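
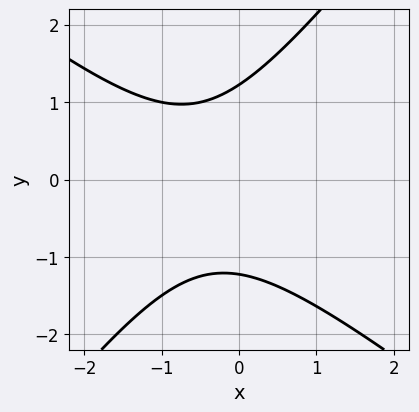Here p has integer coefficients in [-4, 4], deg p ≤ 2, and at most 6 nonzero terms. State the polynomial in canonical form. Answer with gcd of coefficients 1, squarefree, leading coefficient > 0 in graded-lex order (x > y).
2*x^2 + x*y - 2*y^2 + 2*x + 3

The degree is 2 — the shape is more complex than any degree-1 curve.
Reading off the gridlines: it misses every integer gridline on the x-axis.
Together with the visible shape, these determine p as stated.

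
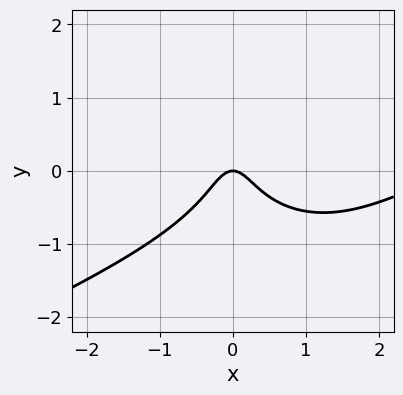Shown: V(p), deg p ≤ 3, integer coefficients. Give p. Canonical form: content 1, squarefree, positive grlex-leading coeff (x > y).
(a) Degree: no degree-2 curve has this shape, so deg p = 3.
(b) Reading off the gridlines: it crosses the y-axis at the gridline y = 0; it crosses the x-axis at the gridline x = 0.
(c) Assembling these constraints gives the stated polynomial.

x^3 - 2*x^2*y - 2*y^3 - 3*x^2 - y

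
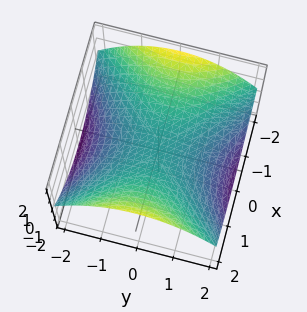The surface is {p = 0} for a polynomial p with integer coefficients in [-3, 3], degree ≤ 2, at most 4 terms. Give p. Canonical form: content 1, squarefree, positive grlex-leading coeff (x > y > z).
(a) The degree is 2 — a hyperbolic paraboloid; a quadric.
(b) Symmetries: it's symmetric under y → −y, forcing even powers of y; mirror symmetry x ↦ −x ⇒ only even powers of x.
(c) From the visible intercepts: it meets the z-axis at z = 0 (among the integer gridlines); it meets the y-axis at y = 0 (among the integer gridlines); it meets the x-axis at x = 0 (among the integer gridlines).
(d) The integer polynomial consistent with all of this is the stated p.

x^2 - y^2 - 3*z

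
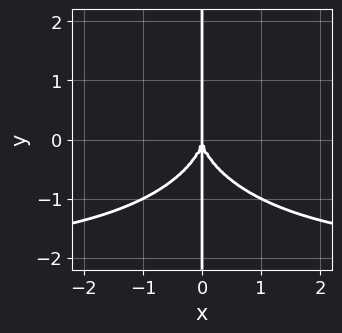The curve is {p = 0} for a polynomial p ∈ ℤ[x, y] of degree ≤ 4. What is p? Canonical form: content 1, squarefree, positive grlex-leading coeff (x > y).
x^3*y + x*y^3 + 2*x^3

1. Degree: the shape is more complex than any degree-3 curve, so deg p = 4.
2. From the axis intercepts and sections: the visible y-axis segment lies entirely on the curve; it meets the x-axis at x = 0 (among the integer gridlines).
3. Matching integer coefficients to the picture gives p.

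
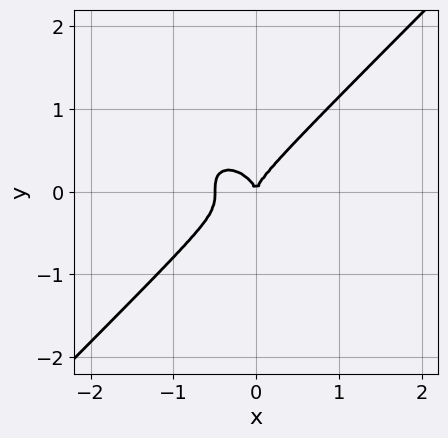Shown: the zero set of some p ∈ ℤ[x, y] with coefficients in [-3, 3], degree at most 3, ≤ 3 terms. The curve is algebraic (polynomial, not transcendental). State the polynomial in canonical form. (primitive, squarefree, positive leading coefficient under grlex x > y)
deg p = 3.
Checking where it meets the axes: it crosses the y-axis at the gridline y = 0; it crosses the x-axis at the gridline x = 0.
The integer polynomial consistent with all of this is the stated p.

2*x^3 - 2*y^3 + x^2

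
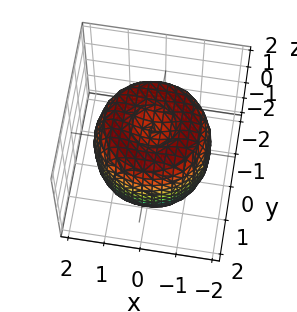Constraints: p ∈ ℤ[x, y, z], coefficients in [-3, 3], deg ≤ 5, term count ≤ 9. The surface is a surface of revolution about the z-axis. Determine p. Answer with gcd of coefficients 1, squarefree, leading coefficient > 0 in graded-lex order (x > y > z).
1. The degree is 4 — the shape is more complex than any degree-3 surface.
2. Symmetry: the z-axis is an axis of rotation, so x and y enter only as x² + y².
3. Observable constraints: a circular section at z = -1 has radius between 1 and 2; among the integer gridlines, it crosses the z-axis at z ∈ {-1, 1}.
4. Matching integer coefficients to the picture gives p.

x^4 + 2*x^2*y^2 + y^4 - 2*x^2 - 2*y^2 + z^2 - 1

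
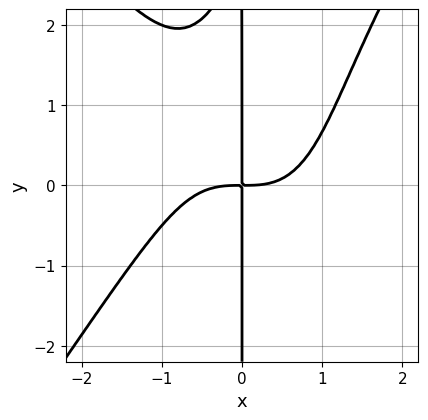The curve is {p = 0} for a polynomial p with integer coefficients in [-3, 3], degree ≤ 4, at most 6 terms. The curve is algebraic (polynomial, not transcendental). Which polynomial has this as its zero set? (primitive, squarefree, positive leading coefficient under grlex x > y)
First, degree: a generic line meets the curve in up to 4 points, so deg p = 4.
Then, from the axis intercepts and sections: every point of the y-axis in the box is on the curve.
Finally, matching integer coefficients to the picture gives p.

2*x^4 - x^2*y^2 + x*y^2 - 3*x*y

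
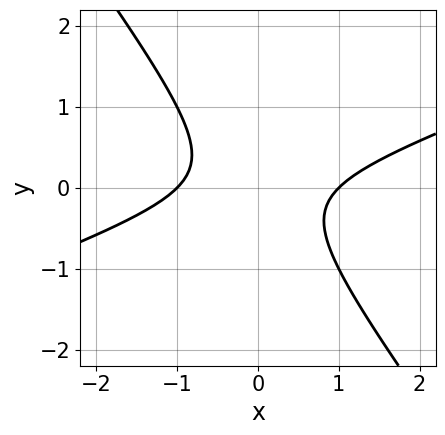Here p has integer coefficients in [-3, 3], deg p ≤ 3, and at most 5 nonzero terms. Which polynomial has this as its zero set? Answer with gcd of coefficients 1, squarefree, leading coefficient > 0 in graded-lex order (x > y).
First, deg p = 2.
Next, against the integer gridlines: the curve avoids every integer y-axis point in the box; among the integer gridlines, it crosses the x-axis at x ∈ {-1, 1}.
Finally, fitting integer coefficients to these (and the overall shape) gives p.

x^2 - 2*x*y - 2*y^2 - 1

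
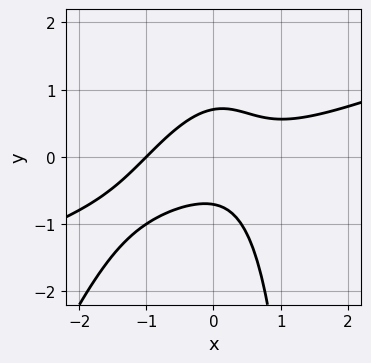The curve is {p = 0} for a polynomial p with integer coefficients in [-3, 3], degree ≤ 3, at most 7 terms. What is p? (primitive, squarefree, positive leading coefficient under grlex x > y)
1. Degree: the shape is more complex than any degree-2 curve, so deg p = 3.
2. Reading off the gridlines: one x-axis crossing is at x = -1.
3. Matching integer coefficients to the picture gives p.

x^3 - 3*x^2*y + x*y^2 - 2*y^2 + 1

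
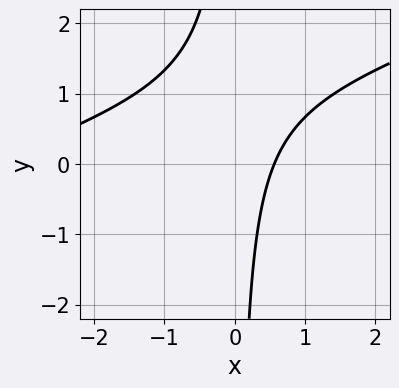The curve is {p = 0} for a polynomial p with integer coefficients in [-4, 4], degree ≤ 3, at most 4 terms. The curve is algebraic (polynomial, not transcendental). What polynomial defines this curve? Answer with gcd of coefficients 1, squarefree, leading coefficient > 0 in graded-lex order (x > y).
(a) deg p = 2. No degree-1 curve has this shape.
(b) From the axis intercepts and sections: the curve avoids every integer y-axis point in the box.
(c) Together with the visible shape, these determine p as stated.

x^2 - 3*x*y + 3*x - 2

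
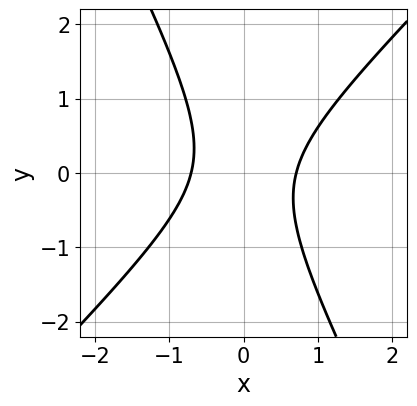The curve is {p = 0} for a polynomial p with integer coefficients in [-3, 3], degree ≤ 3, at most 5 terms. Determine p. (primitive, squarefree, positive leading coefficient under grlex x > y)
2*x^2 - x*y - y^2 - 1

deg p = 2. A generic line meets the curve in up to 2 points.
Against the integer gridlines: no y-intercept at any integer in the box.
Putting this together gives p.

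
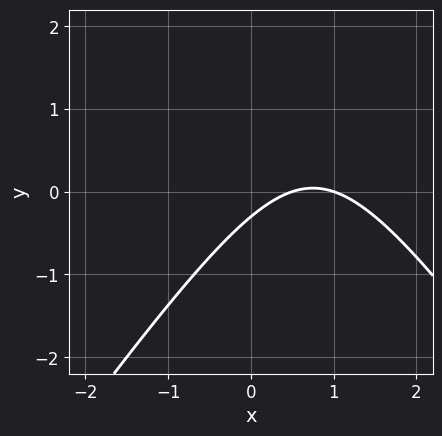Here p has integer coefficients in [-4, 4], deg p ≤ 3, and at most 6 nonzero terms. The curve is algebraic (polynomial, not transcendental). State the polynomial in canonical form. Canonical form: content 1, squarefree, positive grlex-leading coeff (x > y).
2*x^2 - y^2 - 3*x + 3*y + 1

(a) Degree: the shape is more complex than any degree-1 curve, so deg p = 2.
(b) Observable constraints: it meets the x-axis at x = 1 (among the integer gridlines).
(c) These observations pin down the coefficients.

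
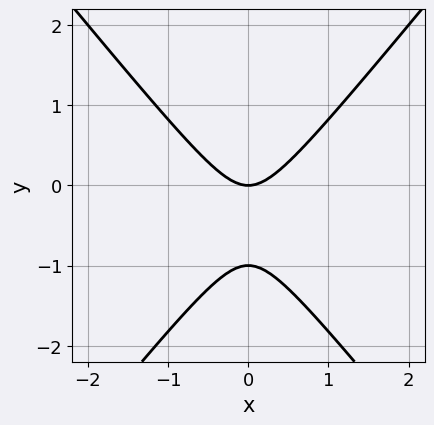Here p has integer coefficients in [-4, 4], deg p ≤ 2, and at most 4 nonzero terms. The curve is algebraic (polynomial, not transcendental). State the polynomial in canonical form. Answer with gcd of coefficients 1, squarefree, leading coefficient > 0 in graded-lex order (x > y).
3*x^2 - 2*y^2 - 2*y

1. Degree: no degree-1 curve has this shape, so deg p = 2.
2. Symmetries: the x ↦ −x reflection is a symmetry, so x appears only in even powers.
3. From the visible intercepts: the y-axis gridline crossings are at y ∈ {-1, 0}; it crosses the x-axis at the gridline x = 0.
4. Putting this together gives p.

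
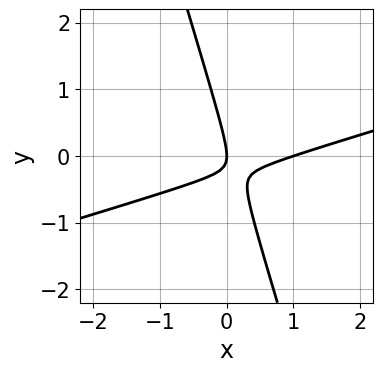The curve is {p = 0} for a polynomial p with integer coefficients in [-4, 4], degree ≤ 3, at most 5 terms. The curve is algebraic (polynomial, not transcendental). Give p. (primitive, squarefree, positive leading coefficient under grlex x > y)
(a) deg p = 2. A generic line meets the curve in up to 2 points.
(b) From the axis intercepts and sections: among the integer gridlines, it crosses the x-axis at x ∈ {0, 1}; it crosses the y-axis at the gridline y = 0.
(c) Together with the visible shape, these determine p as stated.

x^2 - 3*x*y - y^2 - x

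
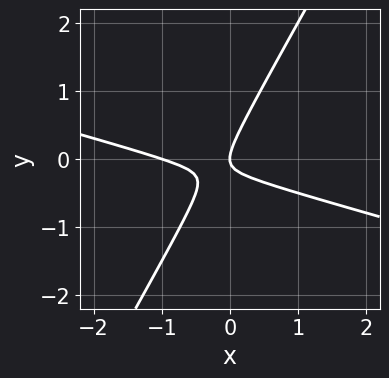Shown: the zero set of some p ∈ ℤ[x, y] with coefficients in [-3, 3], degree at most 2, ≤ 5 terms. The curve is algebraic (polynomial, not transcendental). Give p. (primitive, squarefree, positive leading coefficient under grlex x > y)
deg p = 2. A generic line meets the curve in up to 2 points.
Observable constraints: among the integer gridlines, it crosses the x-axis at x ∈ {-1, 0}; one y-axis crossing is at y = 0.
Putting this together gives p.

x^2 + 3*x*y - 2*y^2 + x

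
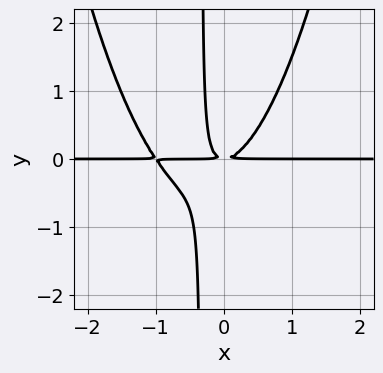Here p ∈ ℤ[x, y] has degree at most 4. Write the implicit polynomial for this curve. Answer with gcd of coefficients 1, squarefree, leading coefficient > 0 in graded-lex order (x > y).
3*x^3*y + 3*x^2*y - 3*x*y^2 - y^2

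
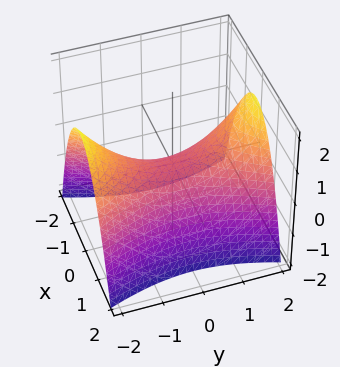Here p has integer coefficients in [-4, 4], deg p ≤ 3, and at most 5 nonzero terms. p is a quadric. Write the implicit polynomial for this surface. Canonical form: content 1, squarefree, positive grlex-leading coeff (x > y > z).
3*x^2 - y^2 + 3*z

First, the degree is 2 — a hyperbolic paraboloid; a quadric.
Next, symmetries: it's symmetric under y → −y, forcing even powers of y; the x ↦ −x reflection is a symmetry, so x appears only in even powers.
Then, checking where it meets the axes: it meets the x-axis at x = 0 (among the integer gridlines); it meets the z-axis at z = 0 (among the integer gridlines); it meets the y-axis at y = 0 (among the integer gridlines).
Finally, the integer polynomial consistent with all of this is the stated p.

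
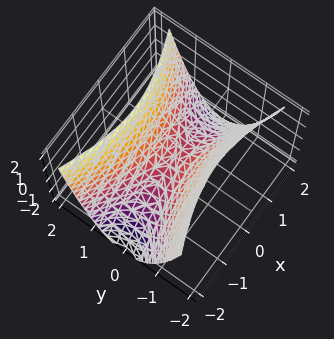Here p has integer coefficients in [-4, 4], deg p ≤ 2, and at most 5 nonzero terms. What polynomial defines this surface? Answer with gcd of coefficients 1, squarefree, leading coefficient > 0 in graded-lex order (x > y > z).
x^2 - 3*y^2 + 2*z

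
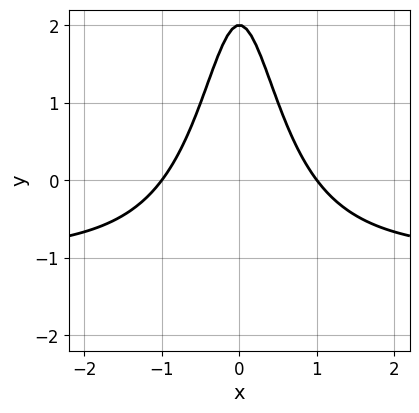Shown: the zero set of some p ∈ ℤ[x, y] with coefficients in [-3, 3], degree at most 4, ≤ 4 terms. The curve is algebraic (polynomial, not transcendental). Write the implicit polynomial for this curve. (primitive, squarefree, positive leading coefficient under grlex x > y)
2*x^2*y + 2*x^2 + y - 2

(a) Degree: the shape is more complex than any degree-2 curve, so deg p = 3.
(b) Symmetries: it's symmetric under x → −x, forcing even powers of x.
(c) From the visible intercepts: it crosses the y-axis at the gridline y = 2; among the integer gridlines, it crosses the x-axis at x ∈ {-1, 1}.
(d) The integer polynomial consistent with all of this is the stated p.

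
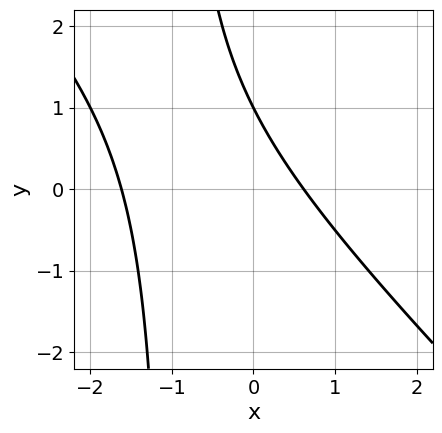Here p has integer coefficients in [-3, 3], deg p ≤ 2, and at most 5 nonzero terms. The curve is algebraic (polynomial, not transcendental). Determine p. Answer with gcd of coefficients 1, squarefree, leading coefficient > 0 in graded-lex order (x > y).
(a) deg p = 2. The shape is more complex than any degree-1 curve.
(b) From the visible intercepts: it crosses the y-axis at the gridline y = 1.
(c) The integer polynomial consistent with all of this is the stated p.

x^2 + x*y + x + y - 1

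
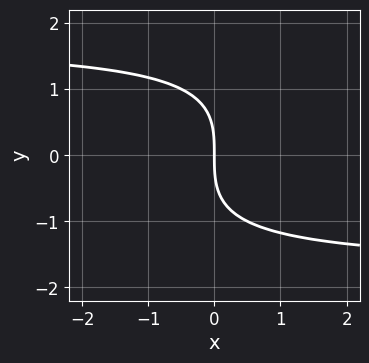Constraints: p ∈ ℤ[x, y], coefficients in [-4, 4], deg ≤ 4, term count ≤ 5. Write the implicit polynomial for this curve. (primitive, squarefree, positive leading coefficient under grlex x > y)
x*y^2 - y^3 - 3*x

1. Degree: the shape is more complex than any degree-2 curve, so deg p = 3.
2. Observable constraints: one x-axis crossing is at x = 0; it meets the y-axis at y = 0 (among the integer gridlines).
3. Matching integer coefficients to the picture gives p.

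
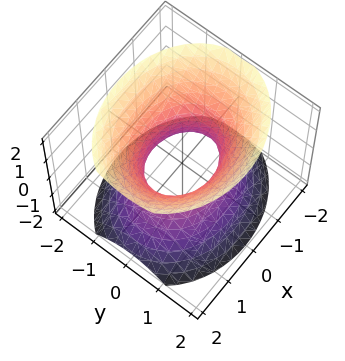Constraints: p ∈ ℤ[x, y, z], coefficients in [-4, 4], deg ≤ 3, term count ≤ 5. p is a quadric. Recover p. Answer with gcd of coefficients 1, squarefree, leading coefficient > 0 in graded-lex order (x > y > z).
2*x^2 + 3*y^2 - 2*z^2 - 2

1. The degree is 2 — one connected sheet with a waist; a quadric.
2. Symmetries: it's symmetric under x → −x, forcing even powers of x; mirror symmetry y ↦ −y ⇒ only even powers of y; the z ↦ −z reflection is a symmetry, so z appears only in even powers.
3. From the axis intercepts and sections: the x-axis gridline crossings are at x ∈ {-1, 1}; the surface avoids every integer z-axis point in the box.
4. These observations pin down the coefficients.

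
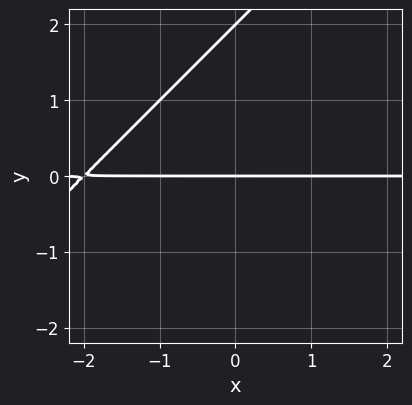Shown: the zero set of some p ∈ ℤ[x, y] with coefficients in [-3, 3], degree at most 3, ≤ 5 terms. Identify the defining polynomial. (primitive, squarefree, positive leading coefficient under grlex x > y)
The degree is 2 — a generic line meets the curve in up to 2 points.
Reading off the gridlines: every point of the x-axis in the box is on the curve; among the integer gridlines, it crosses the y-axis at y ∈ {0, 2}.
Fitting integer coefficients to these (and the overall shape) gives p.

x*y - y^2 + 2*y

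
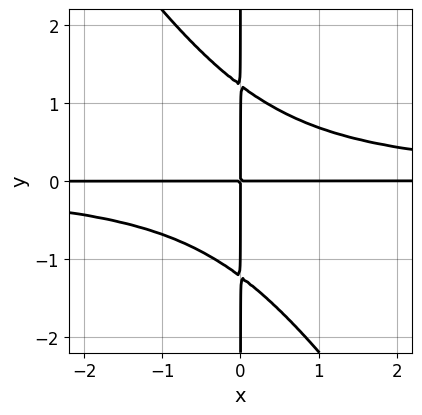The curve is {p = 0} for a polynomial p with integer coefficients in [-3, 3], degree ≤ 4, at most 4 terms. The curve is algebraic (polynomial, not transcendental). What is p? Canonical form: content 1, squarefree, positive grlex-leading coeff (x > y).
3*x^2*y^2 + 2*x*y^3 - 3*x*y

1. Degree: no degree-3 curve has this shape, so deg p = 4.
2. Reading off the gridlines: the visible x-axis segment lies entirely on the curve; the visible y-axis segment lies entirely on the curve.
3. Putting this together gives p.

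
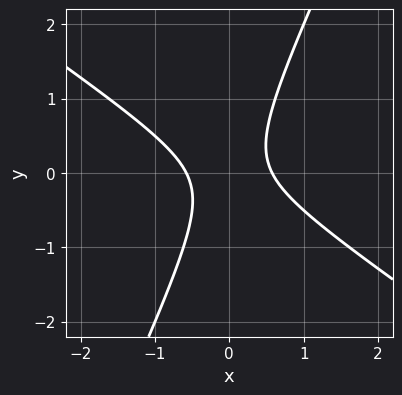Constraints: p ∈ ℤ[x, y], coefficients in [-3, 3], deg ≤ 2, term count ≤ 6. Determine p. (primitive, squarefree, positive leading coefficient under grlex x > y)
Degree: no degree-1 curve has this shape, so deg p = 2.
Checking where it meets the axes: the curve avoids every integer y-axis point in the box.
Putting this together gives p.

3*x^2 + 3*x*y - 2*y^2 - 1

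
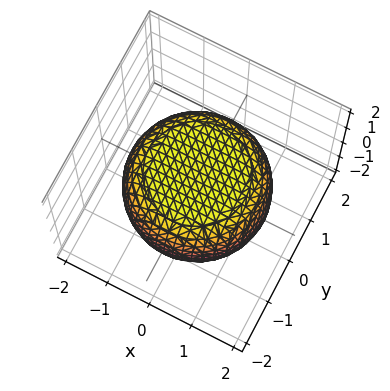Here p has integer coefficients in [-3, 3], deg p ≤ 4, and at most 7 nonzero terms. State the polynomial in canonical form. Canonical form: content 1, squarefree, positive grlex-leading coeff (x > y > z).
deg p = 4. No degree-3 surface has this shape.
Symmetries: rotational symmetry about the z-axis ⇒ p depends on x, y only through x² + y².
Observable constraints: a circular section at z = -1 has radius exactly 1; the z-axis gridline crossings are at z ∈ {-1, 1}.
Fitting integer coefficients to these (and the overall shape) gives p.

x^4 + 2*x^2*y^2 + y^4 - x^2 - y^2 + 3*z^2 - 3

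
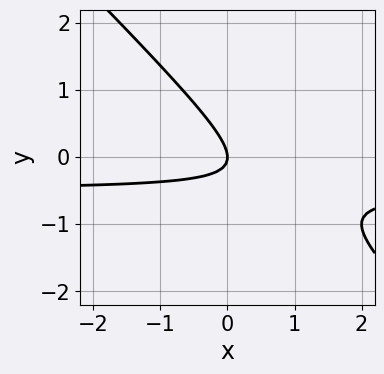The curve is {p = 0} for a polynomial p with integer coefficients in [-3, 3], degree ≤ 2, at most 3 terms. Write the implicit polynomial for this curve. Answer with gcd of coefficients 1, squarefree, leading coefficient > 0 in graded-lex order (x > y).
2*x*y + 2*y^2 + x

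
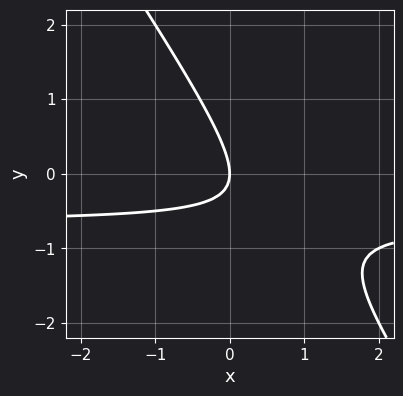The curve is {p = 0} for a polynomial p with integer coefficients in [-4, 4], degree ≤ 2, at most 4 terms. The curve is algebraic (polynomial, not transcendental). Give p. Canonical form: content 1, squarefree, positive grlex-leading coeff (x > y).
3*x*y + 2*y^2 + 2*x

1. Degree: the shape is more complex than any degree-1 curve, so deg p = 2.
2. Checking where it meets the axes: one y-axis crossing is at y = 0; one x-axis crossing is at x = 0.
3. Together with the visible shape, these determine p as stated.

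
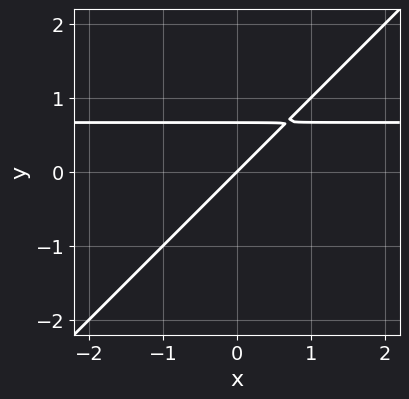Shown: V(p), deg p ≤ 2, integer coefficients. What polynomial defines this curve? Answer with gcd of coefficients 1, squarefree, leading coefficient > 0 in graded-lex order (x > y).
3*x*y - 3*y^2 - 2*x + 2*y

First, deg p = 2. No degree-1 curve has this shape.
Next, checking where it meets the axes: it meets the x-axis at x = 0 (among the integer gridlines); it meets the y-axis at y = 0 (among the integer gridlines).
Finally, putting this together gives p.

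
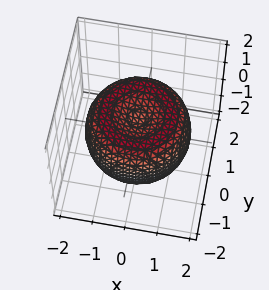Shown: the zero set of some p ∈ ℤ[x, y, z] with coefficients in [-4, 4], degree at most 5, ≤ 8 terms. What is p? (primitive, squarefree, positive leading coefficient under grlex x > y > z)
1. deg p = 4. The shape is more complex than any degree-3 surface.
2. By symmetry, the z-axis is an axis of rotation, so x and y enter only as x² + y².
3. From the axis intercepts and sections: a circular section at z = 1 has radius exactly 1.
4. Together with the visible shape, these determine p as stated.

x^4 + 2*x^2*y^2 + y^4 - 2*x^2 - 2*y^2 + 2*z^2 - 1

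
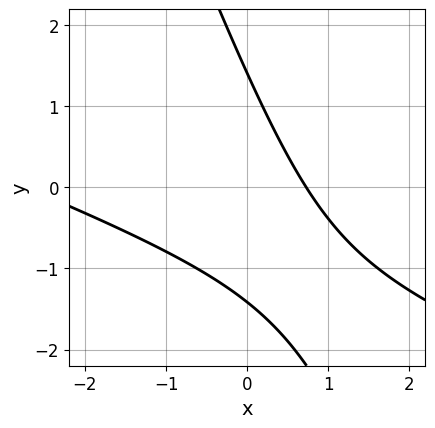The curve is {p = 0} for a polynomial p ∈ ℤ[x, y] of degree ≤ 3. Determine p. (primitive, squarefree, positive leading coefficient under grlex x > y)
(a) The degree is 2 — no degree-1 curve has this shape.
(b) Matching integer coefficients to the picture gives p.

x^2 + 3*x*y + y^2 + 2*x - 2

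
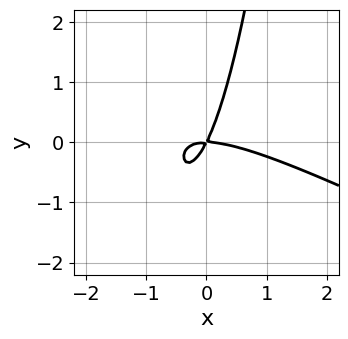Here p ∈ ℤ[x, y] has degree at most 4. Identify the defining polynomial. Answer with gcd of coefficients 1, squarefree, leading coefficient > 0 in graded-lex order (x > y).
x^3 + 2*x^2*y + 2*x*y - y^2

First, the degree is 3 — a generic line meets the curve in up to 3 points.
Then, against the integer gridlines: it meets the x-axis at x = 0 (among the integer gridlines); it crosses the y-axis at the gridline y = 0.
Finally, these observations pin down the coefficients.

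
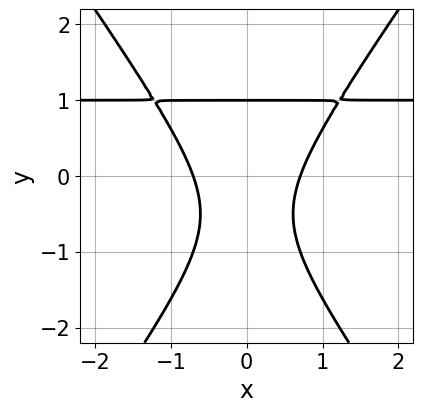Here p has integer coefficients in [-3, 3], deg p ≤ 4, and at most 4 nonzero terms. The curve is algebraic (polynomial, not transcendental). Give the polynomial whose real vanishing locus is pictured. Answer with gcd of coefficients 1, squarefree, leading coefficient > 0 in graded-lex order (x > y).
2*x^2*y - y^3 - 2*x^2 + 1

Degree: a generic line meets the curve in up to 3 points, so deg p = 3.
Symmetries: it's symmetric under x → −x, forcing even powers of x.
Reading off the gridlines: it crosses the y-axis at the gridline y = 1.
Matching integer coefficients to the picture gives p.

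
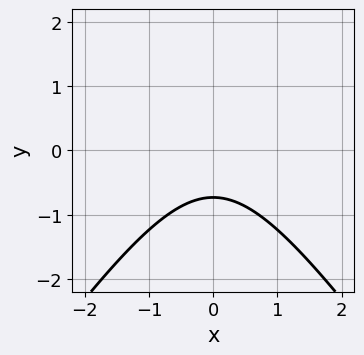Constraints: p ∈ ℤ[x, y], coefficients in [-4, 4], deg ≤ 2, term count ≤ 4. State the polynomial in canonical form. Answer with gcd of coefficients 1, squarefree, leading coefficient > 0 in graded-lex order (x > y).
2*x^2 - y^2 + 2*y + 2

deg p = 2.
Symmetries: mirror symmetry x ↦ −x ⇒ only even powers of x.
Against the integer gridlines: no x-intercept at any integer in the box.
These observations pin down the coefficients.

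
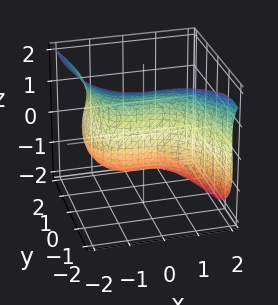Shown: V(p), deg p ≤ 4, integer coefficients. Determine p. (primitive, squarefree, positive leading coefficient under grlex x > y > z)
1. Degree: no degree-2 surface has this shape, so deg p = 3.
2. Checking where it meets the axes: it meets the x-axis at x = 0 (among the integer gridlines); among the integer gridlines, it crosses the z-axis at z ∈ {-1, 0, 1}.
3. Together with the visible shape, these determine p as stated.

x^3 + z^3 - y^2 + 3*y - z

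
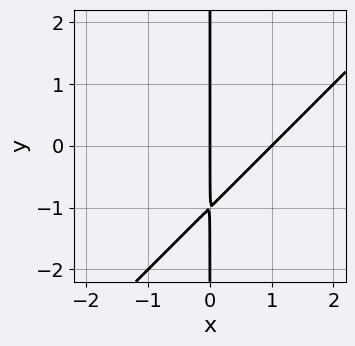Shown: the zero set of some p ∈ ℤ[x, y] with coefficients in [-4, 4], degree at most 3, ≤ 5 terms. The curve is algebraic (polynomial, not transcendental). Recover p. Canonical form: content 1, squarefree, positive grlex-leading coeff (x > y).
1. deg p = 2. A generic line meets the curve in up to 2 points.
2. Observable constraints: every point of the y-axis in the box is on the curve; among the integer gridlines, it crosses the x-axis at x ∈ {0, 1}.
3. Putting this together gives p.

x^2 - x*y - x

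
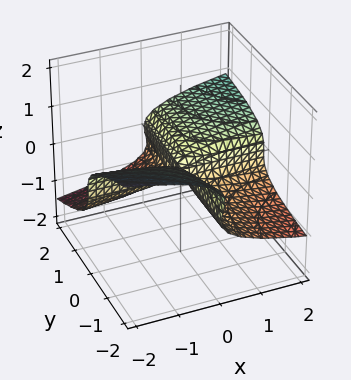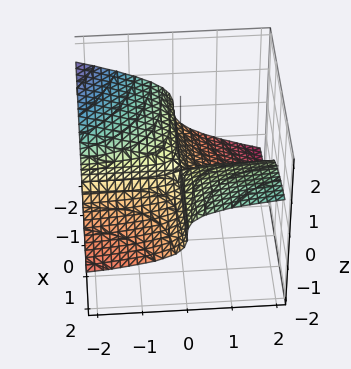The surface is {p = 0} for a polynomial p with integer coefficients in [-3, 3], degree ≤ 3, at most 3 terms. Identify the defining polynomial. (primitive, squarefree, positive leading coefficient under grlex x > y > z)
First, deg p = 3.
Then, from the visible intercepts: the visible y-axis segment lies entirely on the surface; every point of the x-axis in the box is on the surface; one z-axis crossing is at z = 0.
Finally, these observations pin down the coefficients.

y*z^2 + 3*z^3 - x*y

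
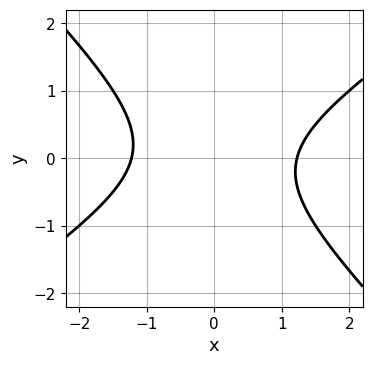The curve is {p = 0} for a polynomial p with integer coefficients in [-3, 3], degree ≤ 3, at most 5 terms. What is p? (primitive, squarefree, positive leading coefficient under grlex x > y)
(a) The degree is 2 — no degree-1 curve has this shape.
(b) Against the integer gridlines: it misses every integer gridline on the y-axis.
(c) Fitting integer coefficients to these (and the overall shape) gives p.

2*x^2 - x*y - 3*y^2 - 3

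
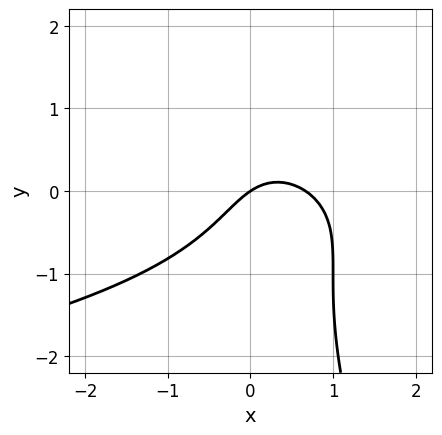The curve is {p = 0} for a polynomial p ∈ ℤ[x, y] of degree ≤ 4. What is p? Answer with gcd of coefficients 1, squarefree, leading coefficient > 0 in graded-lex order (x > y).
3*x*y^2 + y^3 + 3*x^2 - 2*x + 3*y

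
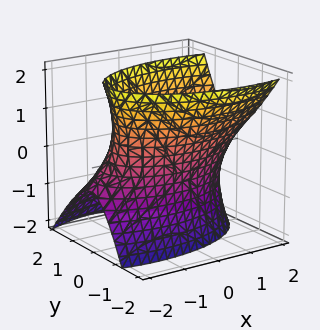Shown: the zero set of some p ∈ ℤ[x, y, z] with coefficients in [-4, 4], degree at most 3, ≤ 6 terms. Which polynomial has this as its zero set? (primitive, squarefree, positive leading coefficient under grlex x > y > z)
x^2 - x*z + 3*y^2 + y*z - z^2 - 3

(a) Degree: a generic line meets the surface in up to 2 points, so deg p = 2.
(b) From the axis intercepts and sections: it misses every integer gridline on the z-axis; among the integer gridlines, it crosses the y-axis at y ∈ {-1, 1}.
(c) Assembling these constraints gives the stated polynomial.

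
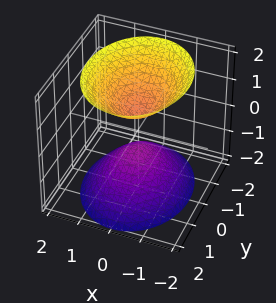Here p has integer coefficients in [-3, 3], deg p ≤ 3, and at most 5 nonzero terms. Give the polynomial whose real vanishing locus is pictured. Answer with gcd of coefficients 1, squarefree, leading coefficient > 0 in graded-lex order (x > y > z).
1. The picture has 2 separate pieces. They look like related sheets of one shape, so recover p as a whole.
2. deg p = 2. Two sheets facing apart; a quadric.
3. Symmetries: it's symmetric under z → −z, forcing even powers of z; it's symmetric under y → −y, forcing even powers of y; the x ↦ −x reflection is a symmetry, so x appears only in even powers.
4. Checking where it meets the axes: it misses every integer gridline on the y-axis; it misses every integer gridline on the x-axis.
5. Together with the visible shape, these determine p as stated.

3*x^2 + 2*y^2 - 2*z^2 + 1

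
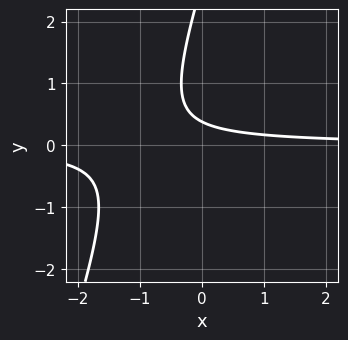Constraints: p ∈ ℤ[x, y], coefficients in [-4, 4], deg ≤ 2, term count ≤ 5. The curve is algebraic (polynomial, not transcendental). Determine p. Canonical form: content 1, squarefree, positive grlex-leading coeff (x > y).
1. The degree is 2 — no degree-1 curve has this shape.
2. Checking where it meets the axes: the curve avoids every integer x-axis point in the box.
3. Assembling these constraints gives the stated polynomial.

3*x*y - y^2 + 3*y - 1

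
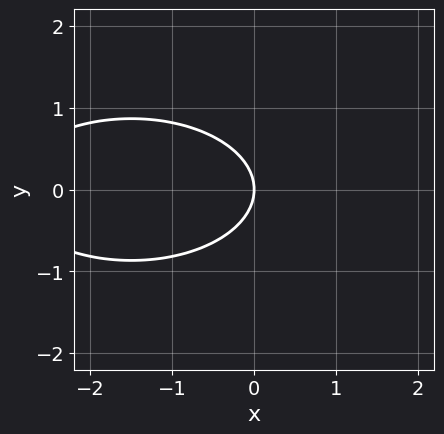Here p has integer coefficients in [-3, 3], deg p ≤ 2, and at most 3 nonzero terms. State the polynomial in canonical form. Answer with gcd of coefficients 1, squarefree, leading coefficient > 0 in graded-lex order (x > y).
x^2 + 3*y^2 + 3*x

(a) deg p = 2.
(b) Symmetries: the y ↦ −y reflection is a symmetry, so y appears only in even powers.
(c) Reading off the gridlines: one y-axis crossing is at y = 0; it crosses the x-axis at the gridline x = 0.
(d) Solving for integer coefficients yields p as stated.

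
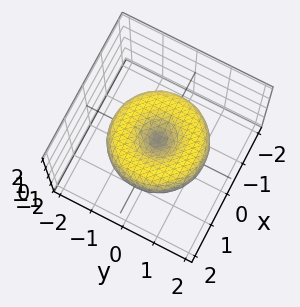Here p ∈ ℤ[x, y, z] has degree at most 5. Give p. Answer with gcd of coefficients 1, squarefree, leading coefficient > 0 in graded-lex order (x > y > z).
x^4 + 2*x^2*y^2 + y^4 - 2*x^2 - 2*y^2 + 3*z^2

(a) Degree: the shape is more complex than any degree-3 surface, so deg p = 4.
(b) By symmetry, the surface is invariant under rotation about z: p = q(x² + y², z).
(c) From the visible intercepts: it crosses the y-axis at the gridline y = 0; it crosses the x-axis at the gridline x = 0; a circular section at z = 0 has radius between 1 and 2.
(d) Solving for integer coefficients yields p as stated.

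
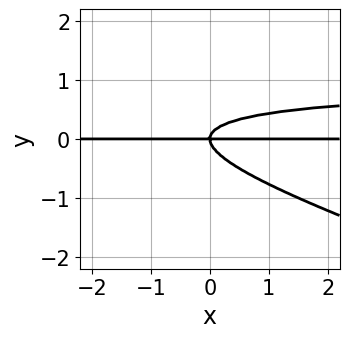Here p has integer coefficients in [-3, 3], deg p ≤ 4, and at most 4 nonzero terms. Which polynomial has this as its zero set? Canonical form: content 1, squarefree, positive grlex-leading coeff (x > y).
First, degree: a generic line meets the curve in up to 3 points, so deg p = 3.
Next, checking where it meets the axes: the visible x-axis segment lies entirely on the curve; one y-axis crossing is at y = 0.
Finally, solving for integer coefficients yields p as stated.

x*y^2 + 3*y^3 - x*y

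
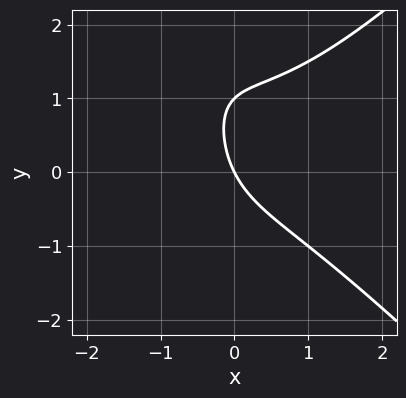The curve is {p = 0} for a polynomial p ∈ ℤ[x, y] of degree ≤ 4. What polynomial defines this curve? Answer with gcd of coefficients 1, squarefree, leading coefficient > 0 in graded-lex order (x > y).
Degree: a generic line meets the curve in up to 3 points, so deg p = 3.
Reading off the gridlines: among the integer gridlines, it crosses the y-axis at y ∈ {0, 1}; it meets the x-axis at x = 0 (among the integer gridlines).
The integer polynomial consistent with all of this is the stated p.

x^3 - x*y^2 - y^2 + 2*x + y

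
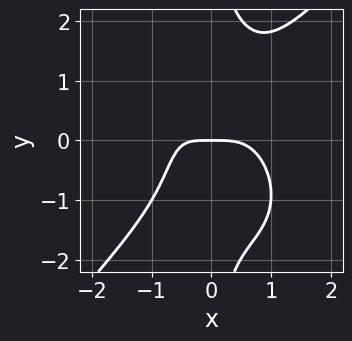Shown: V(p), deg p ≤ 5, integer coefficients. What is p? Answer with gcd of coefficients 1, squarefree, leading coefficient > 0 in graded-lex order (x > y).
1. Degree: a generic line meets the curve in up to 4 points, so deg p = 4.
2. Observable constraints: it crosses the x-axis at the gridline x = 0; it meets the y-axis at y = 0 (among the integer gridlines).
3. Fitting integer coefficients to these (and the overall shape) gives p.

3*x^4 - 2*x*y^3 + 2*x*y + 3*y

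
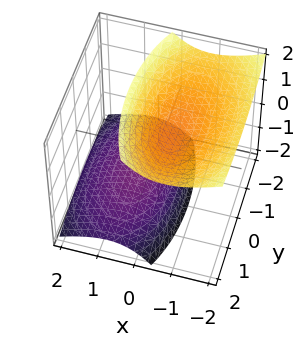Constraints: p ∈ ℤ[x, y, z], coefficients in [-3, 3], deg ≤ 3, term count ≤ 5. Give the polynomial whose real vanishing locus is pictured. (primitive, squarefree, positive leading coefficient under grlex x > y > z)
The picture has 2 separate pieces. Treating them together as one polynomial.
The degree is 2 — a generic line meets the surface in up to 2 points.
From the visible intercepts: the z-axis gridline crossings are at z ∈ {-1, 1}; the surface avoids every integer x-axis point in the box; no y-intercept at any integer in the box.
Together with the visible shape, these determine p as stated.

3*x^2 + 3*x*z + y^2 - 2*z^2 + 2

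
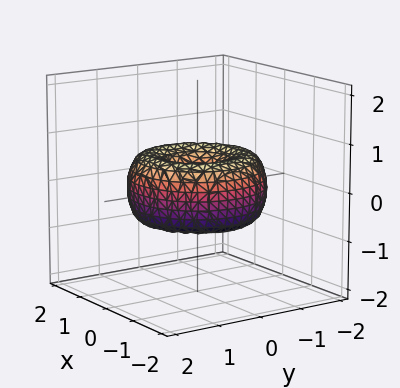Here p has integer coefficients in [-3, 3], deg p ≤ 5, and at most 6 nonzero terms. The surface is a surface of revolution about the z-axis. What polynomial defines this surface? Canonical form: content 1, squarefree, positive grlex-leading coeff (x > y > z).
x^4 + 2*x^2*y^2 + y^4 - 2*x^2 - 2*y^2 + 2*z^2

1. Degree: the shape is more complex than any degree-3 surface, so deg p = 4.
2. Symmetry: every cross-section ⟂ z is a circle, so x, y appear only via x² + y².
3. Reading off the gridlines: it meets the y-axis at y = 0 (among the integer gridlines); it crosses the z-axis at the gridline z = 0; a circular section at z = 0 has radius between 1 and 2.
4. Putting this together gives p.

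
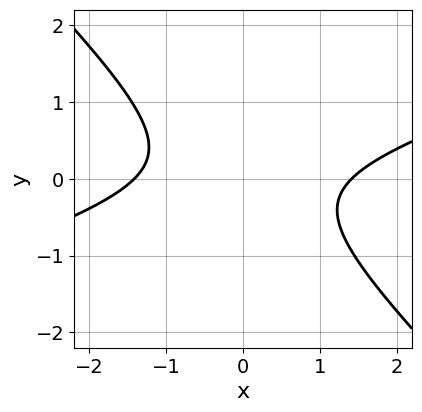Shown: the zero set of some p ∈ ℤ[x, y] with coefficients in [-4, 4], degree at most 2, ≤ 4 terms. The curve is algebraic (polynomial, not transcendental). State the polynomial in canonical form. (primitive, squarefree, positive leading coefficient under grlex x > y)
(a) Degree: no degree-1 curve has this shape, so deg p = 2.
(b) Checking where it meets the axes: no y-intercept at any integer in the box.
(c) Together with the visible shape, these determine p as stated.

x^2 - 2*x*y - 3*y^2 - 2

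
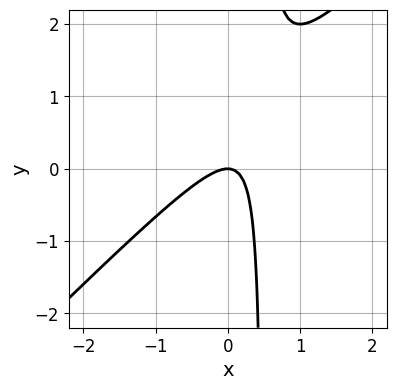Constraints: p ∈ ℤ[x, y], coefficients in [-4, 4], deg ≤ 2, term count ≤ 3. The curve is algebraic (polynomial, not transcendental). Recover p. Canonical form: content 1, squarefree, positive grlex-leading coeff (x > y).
2*x^2 - 2*x*y + y

Degree: no degree-1 curve has this shape, so deg p = 2.
From the axis intercepts and sections: it crosses the y-axis at the gridline y = 0; it crosses the x-axis at the gridline x = 0.
Putting this together gives p.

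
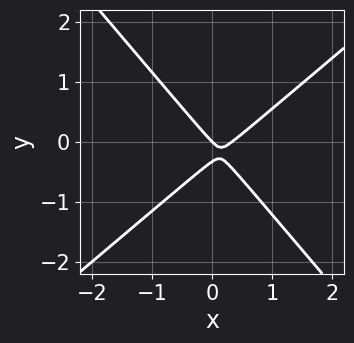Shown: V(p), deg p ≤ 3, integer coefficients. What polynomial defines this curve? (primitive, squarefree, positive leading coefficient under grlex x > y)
First, the degree is 2 — the shape is more complex than any degree-1 curve.
Next, reading off the gridlines: it crosses the y-axis at the gridline y = 0; it crosses the x-axis at the gridline x = 0.
Finally, assembling these constraints gives the stated polynomial.

3*x^2 - x*y - 3*y^2 - x - y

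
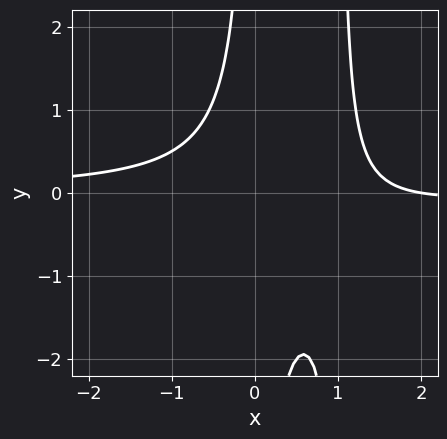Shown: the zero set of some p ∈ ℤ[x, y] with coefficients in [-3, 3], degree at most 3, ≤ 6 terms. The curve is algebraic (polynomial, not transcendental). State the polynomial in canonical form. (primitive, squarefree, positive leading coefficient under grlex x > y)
(a) deg p = 3. The shape is more complex than any degree-2 curve.
(b) From the axis intercepts and sections: the curve avoids every integer y-axis point in the box; it crosses the x-axis at the gridline x = 2.
(c) Solving for integer coefficients yields p as stated.

3*x^2*y - 3*x*y + x - 2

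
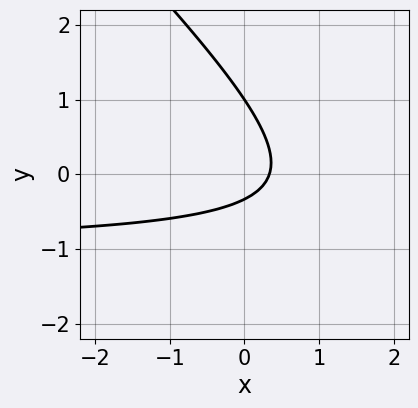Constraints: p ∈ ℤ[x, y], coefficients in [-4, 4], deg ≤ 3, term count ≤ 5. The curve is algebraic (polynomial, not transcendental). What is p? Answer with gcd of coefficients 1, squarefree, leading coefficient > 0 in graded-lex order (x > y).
3*x*y + 3*y^2 + 3*x - 2*y - 1

(a) Degree: no degree-1 curve has this shape, so deg p = 2.
(b) Checking where it meets the axes: it meets the y-axis at y = 1 (among the integer gridlines).
(c) Solving for integer coefficients yields p as stated.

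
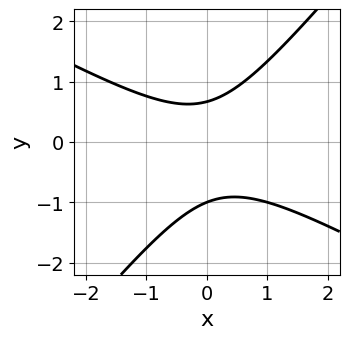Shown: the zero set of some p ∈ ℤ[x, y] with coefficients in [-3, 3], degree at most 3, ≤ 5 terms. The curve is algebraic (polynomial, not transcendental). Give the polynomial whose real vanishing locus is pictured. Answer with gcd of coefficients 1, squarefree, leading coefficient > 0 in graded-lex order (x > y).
The degree is 2 — the shape is more complex than any degree-1 curve.
From the axis intercepts and sections: it meets the y-axis at y = -1 (among the integer gridlines); it misses every integer gridline on the x-axis.
Solving for integer coefficients yields p as stated.

2*x^2 + 2*x*y - 3*y^2 - y + 2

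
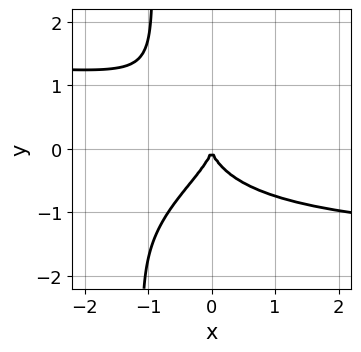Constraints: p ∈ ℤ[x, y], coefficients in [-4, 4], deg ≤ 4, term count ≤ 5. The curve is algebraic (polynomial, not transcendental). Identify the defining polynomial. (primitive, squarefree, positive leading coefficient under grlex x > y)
x^2*y^2 - 3*x*y^3 - 3*y^3 - 3*x^2

First, the degree is 4 — a generic line meets the curve in up to 4 points.
Next, reading off the gridlines: one x-axis crossing is at x = 0; it meets the y-axis at y = 0 (among the integer gridlines).
Finally, fitting integer coefficients to these (and the overall shape) gives p.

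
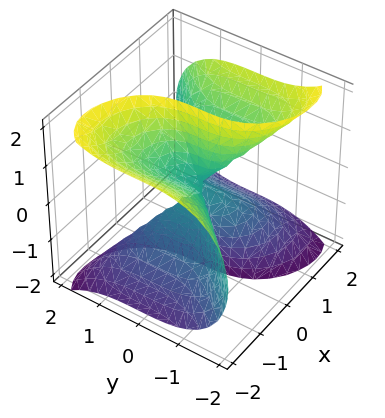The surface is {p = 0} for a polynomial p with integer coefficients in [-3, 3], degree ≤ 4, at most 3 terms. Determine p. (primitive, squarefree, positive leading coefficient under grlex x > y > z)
2*x^3 - 3*x*z^2 - 2*y^3

First, degree: the shape is more complex than any degree-2 surface, so deg p = 3.
Then, from the axis intercepts and sections: one x-axis crossing is at x = 0; one y-axis crossing is at y = 0; every point of the z-axis in the box is on the surface.
Finally, these observations pin down the coefficients.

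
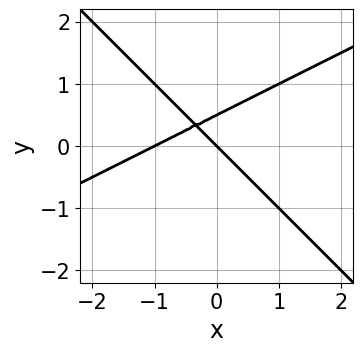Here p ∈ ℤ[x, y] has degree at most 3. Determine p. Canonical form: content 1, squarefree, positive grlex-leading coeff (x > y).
x^2 - x*y - 2*y^2 + x + y

(a) The degree is 2 — the shape is more complex than any degree-1 curve.
(b) Against the integer gridlines: it meets the y-axis at y = 0 (among the integer gridlines); the x-axis gridline crossings are at x ∈ {-1, 0}.
(c) The integer polynomial consistent with all of this is the stated p.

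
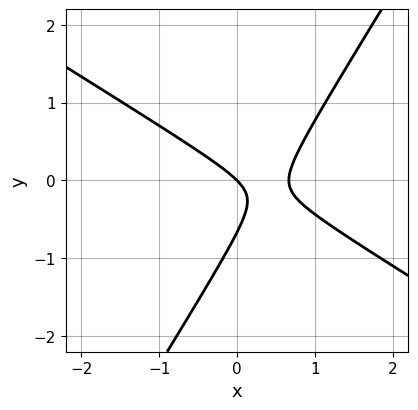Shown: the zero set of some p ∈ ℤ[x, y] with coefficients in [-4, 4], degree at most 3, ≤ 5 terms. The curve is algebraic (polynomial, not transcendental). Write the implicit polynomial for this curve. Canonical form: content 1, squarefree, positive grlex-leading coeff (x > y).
3*x^2 + 3*x*y - 3*y^2 - 2*x - 2*y

deg p = 2.
Against the integer gridlines: it meets the x-axis at x = 0 (among the integer gridlines); it crosses the y-axis at the gridline y = 0.
Fitting integer coefficients to these (and the overall shape) gives p.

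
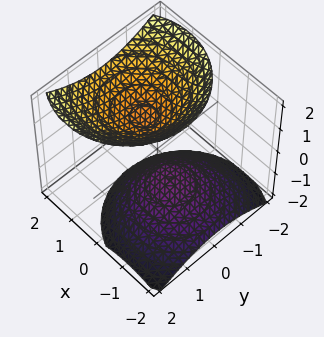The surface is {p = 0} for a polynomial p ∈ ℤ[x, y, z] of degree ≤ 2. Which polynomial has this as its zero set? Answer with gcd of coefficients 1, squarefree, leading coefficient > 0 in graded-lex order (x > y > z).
x^2 - x*z + y^2 - z^2 + 1

First, there are 2 components. Treating them together as one polynomial.
Then, the degree is 2 — a generic line meets the surface in up to 2 points.
Next, from the axis intercepts and sections: it misses every integer gridline on the x-axis; the surface avoids every integer y-axis point in the box.
Finally, these observations pin down the coefficients. Check: (0, 0, -1) on the z-axis lies on the surface, and p(0, 0, -1) = 0. ✓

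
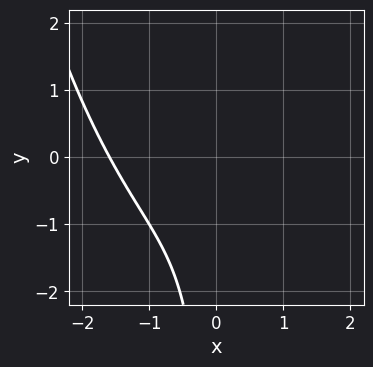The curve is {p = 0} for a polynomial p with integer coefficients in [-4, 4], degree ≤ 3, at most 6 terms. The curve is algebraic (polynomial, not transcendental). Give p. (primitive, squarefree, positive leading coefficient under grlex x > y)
First, degree: the shape is more complex than any degree-2 curve, so deg p = 3.
Then, reading off the gridlines: no y-intercept at any integer in the box.
Finally, the integer polynomial consistent with all of this is the stated p.

2*x^3 + 2*x^2 - 3*x*y + 3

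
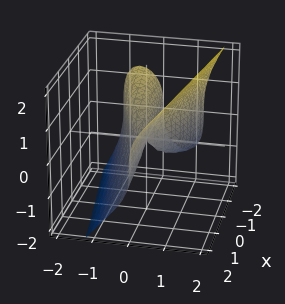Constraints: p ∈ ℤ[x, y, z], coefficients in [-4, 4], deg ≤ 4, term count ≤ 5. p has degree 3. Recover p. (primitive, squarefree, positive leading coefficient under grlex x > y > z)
deg p = 3. No degree-2 surface has this shape.
Reading off the gridlines: the visible x-axis segment lies entirely on the surface; it crosses the y-axis at the gridline y = 0.
Assembling these constraints gives the stated polynomial.

3*y^3 - z^3 + 2*x*y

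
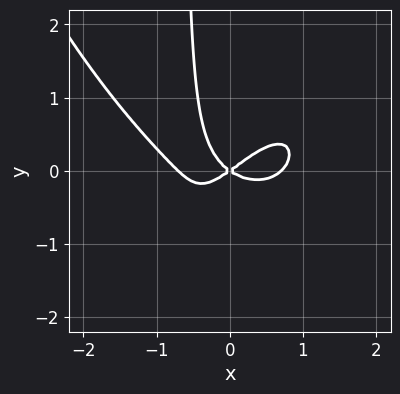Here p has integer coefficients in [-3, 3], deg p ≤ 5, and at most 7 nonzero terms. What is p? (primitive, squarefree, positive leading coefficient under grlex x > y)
(a) The degree is 4 — the shape is more complex than any degree-3 curve.
(b) Against the integer gridlines: it meets the y-axis at y = 0 (among the integer gridlines); one x-axis crossing is at x = 0.
(c) Solving for integer coefficients yields p as stated.

2*x^4 - 3*x^2*y + 3*x*y^2 - x^2 + 2*y^2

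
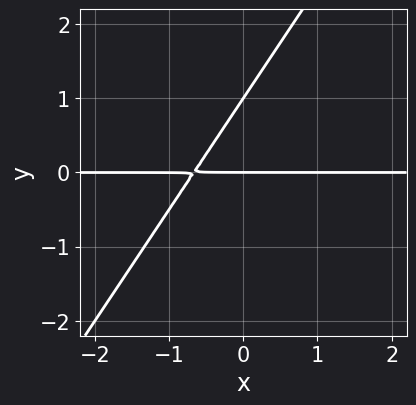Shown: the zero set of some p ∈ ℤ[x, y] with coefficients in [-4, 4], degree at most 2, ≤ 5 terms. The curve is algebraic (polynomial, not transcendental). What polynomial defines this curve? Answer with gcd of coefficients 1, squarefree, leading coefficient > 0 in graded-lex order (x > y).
The degree is 2 — no degree-1 curve has this shape.
Reading off the gridlines: the y-axis gridline crossings are at y ∈ {0, 1}; the visible x-axis segment lies entirely on the curve.
Together with the visible shape, these determine p as stated.

3*x*y - 2*y^2 + 2*y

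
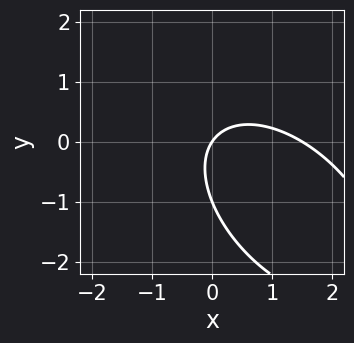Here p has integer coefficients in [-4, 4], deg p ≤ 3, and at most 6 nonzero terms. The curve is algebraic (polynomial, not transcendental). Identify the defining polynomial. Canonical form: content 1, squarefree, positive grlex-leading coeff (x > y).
2*x^2 + 2*x*y + 2*y^2 - 3*x + 2*y

1. deg p = 2. The shape is more complex than any degree-1 curve.
2. Observable constraints: the y-axis gridline crossings are at y ∈ {-1, 0}; it meets the x-axis at x = 0 (among the integer gridlines).
3. The integer polynomial consistent with all of this is the stated p.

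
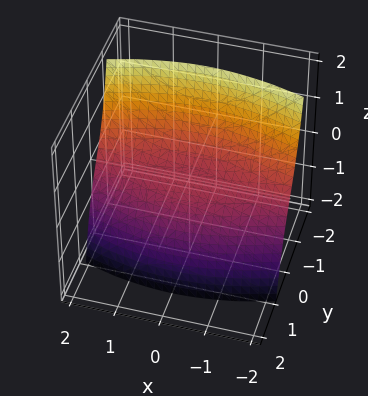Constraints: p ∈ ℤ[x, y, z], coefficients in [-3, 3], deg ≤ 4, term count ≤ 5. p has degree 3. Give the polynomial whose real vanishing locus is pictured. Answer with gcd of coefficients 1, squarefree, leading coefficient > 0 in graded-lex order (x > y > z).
x^2*y + 3*y^3 + 3*z

1. The degree is 3 — a generic line meets the surface in up to 3 points.
2. Reading off the gridlines: one z-axis crossing is at z = 0; every point of the x-axis in the box is on the surface.
3. Matching integer coefficients to the picture gives p.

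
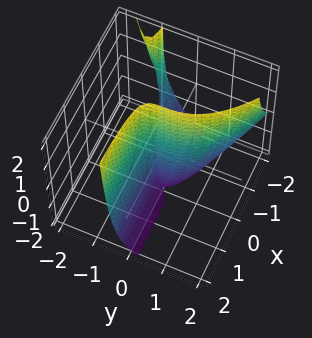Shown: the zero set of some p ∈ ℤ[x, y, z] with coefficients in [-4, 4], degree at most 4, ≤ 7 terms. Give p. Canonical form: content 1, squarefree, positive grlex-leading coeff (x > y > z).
1. deg p = 3. The shape is more complex than any degree-2 surface.
2. From the axis intercepts and sections: it crosses the y-axis at the gridline y = 0; the visible z-axis segment lies entirely on the surface; it crosses the x-axis at the gridline x = 0.
3. These observations pin down the coefficients.

x*y*z + 2*y^3 + 3*x*y + x*z + 2*x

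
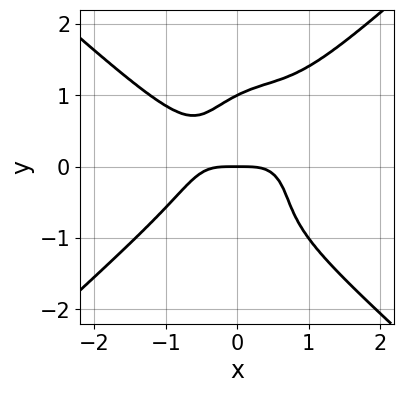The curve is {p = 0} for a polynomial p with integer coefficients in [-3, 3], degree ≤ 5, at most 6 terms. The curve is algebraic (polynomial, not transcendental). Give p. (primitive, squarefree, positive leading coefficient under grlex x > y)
(a) deg p = 4.
(b) From the axis intercepts and sections: it crosses the x-axis at the gridline x = 0; the y-axis gridline crossings are at y ∈ {0, 1}.
(c) Solving for integer coefficients yields p as stated.

3*x^4 - 2*x^2*y^2 - 2*y^4 + 3*x*y^2 + 2*y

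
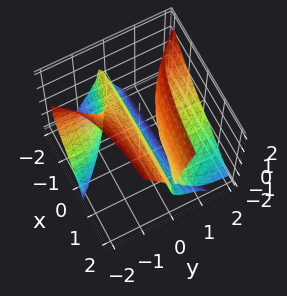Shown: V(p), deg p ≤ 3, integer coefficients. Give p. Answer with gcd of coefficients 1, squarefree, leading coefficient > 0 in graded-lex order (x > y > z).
3*x*y^2 + 3*y^2*z - z^3 + 2*y*z - 2*y

(a) I count 2 distinct pieces.
(b) Degree: no degree-2 surface has this shape, so deg p = 3.
(c) From the axis intercepts and sections: one y-axis crossing is at y = 0; one z-axis crossing is at z = 0; every point of the x-axis in the box is on the surface.
(d) Solving for integer coefficients yields p as stated.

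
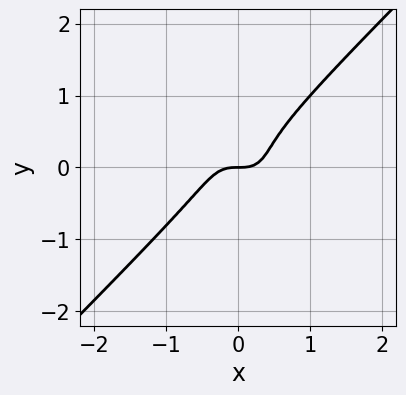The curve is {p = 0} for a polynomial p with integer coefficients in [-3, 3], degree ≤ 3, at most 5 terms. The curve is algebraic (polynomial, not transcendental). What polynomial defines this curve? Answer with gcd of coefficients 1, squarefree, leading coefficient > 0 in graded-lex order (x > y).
3*x^3 - 3*y^3 + y^2 - y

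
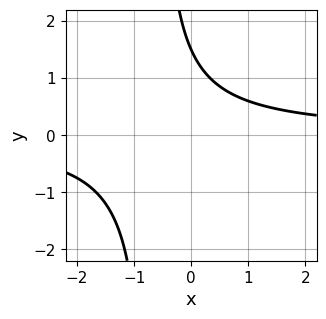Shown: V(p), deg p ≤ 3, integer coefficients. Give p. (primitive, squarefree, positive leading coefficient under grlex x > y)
3*x*y + 2*y - 3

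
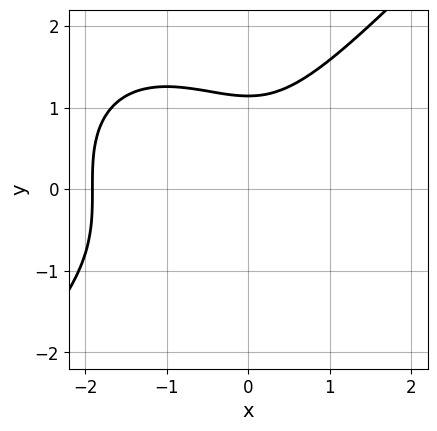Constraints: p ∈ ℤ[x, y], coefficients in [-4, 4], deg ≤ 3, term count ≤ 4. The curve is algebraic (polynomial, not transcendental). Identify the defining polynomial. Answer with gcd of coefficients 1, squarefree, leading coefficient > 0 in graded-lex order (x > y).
2*x^3 - 2*y^3 + 3*x^2 + 3

(a) Degree: no degree-2 curve has this shape, so deg p = 3.
(b) Putting this together gives p.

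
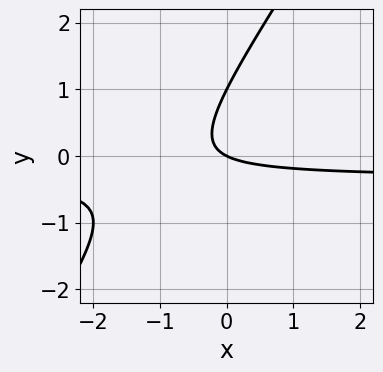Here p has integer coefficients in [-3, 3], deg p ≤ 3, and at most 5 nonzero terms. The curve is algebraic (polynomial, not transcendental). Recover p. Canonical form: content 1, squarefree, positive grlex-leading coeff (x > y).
3*x*y - 2*y^2 + x + 2*y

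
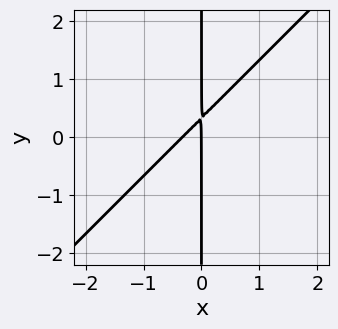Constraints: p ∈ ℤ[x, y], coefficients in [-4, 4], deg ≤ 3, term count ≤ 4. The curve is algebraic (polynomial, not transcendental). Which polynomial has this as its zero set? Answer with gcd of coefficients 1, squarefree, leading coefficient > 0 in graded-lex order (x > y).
3*x^2 - 3*x*y + x

1. deg p = 2.
2. Reading off the gridlines: it meets the x-axis at x = 0 (among the integer gridlines); every point of the y-axis in the box is on the curve.
3. These observations pin down the coefficients.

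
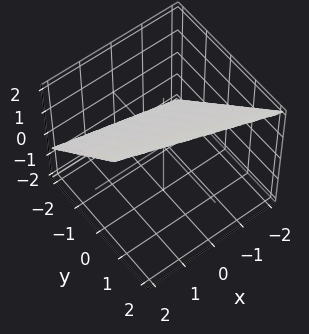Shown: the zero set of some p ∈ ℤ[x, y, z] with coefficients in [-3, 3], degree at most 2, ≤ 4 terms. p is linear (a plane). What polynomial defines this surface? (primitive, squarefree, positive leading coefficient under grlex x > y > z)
x + 3*y - 3*z + 2

1. Degree: the surface is flat (a plane), so deg p = 1.
2. From the axis intercepts and sections: it crosses the x-axis at the gridline x = -2.
3. Fitting integer coefficients to these (and the overall shape) gives p.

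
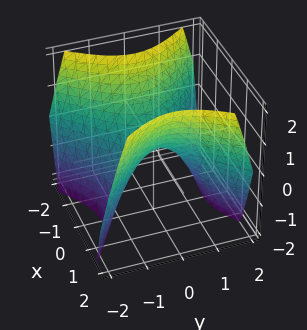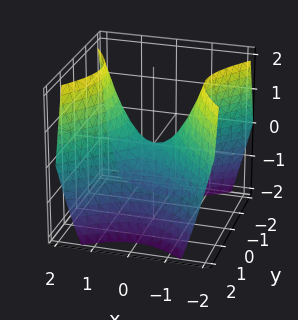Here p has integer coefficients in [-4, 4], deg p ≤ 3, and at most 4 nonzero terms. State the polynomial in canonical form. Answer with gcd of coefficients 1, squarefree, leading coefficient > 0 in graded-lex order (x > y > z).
1. The degree is 2 — a saddle surface; a quadric.
2. Symmetries: the y ↦ −y reflection is a symmetry, so y appears only in even powers; it's symmetric under x → −x, forcing even powers of x.
3. Checking where it meets the axes: it meets the x-axis at x = 0 (among the integer gridlines); one y-axis crossing is at y = 0; one z-axis crossing is at z = 0.
4. Assembling these constraints gives the stated polynomial.

x^2 - y^2 - z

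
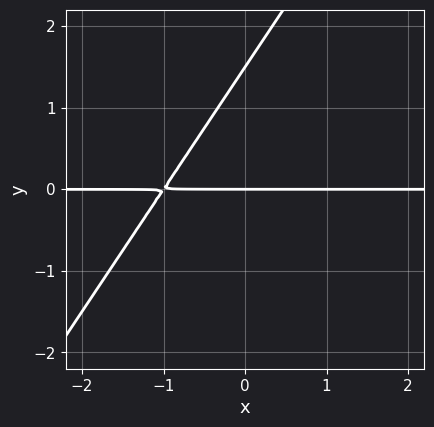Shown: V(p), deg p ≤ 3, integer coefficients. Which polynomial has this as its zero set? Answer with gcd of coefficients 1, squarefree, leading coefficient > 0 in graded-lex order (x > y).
1. The degree is 2 — the shape is more complex than any degree-1 curve.
2. From the visible intercepts: every point of the x-axis in the box is on the curve; one y-axis crossing is at y = 0.
3. These observations pin down the coefficients.

3*x*y - 2*y^2 + 3*y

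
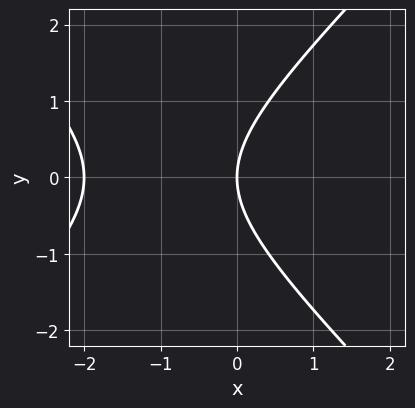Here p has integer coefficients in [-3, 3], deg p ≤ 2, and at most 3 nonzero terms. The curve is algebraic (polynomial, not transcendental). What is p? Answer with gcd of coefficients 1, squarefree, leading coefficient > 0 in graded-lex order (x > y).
deg p = 2. The shape is more complex than any degree-1 curve.
Symmetries: mirror symmetry y ↦ −y ⇒ only even powers of y.
Against the integer gridlines: among the integer gridlines, it crosses the x-axis at x ∈ {-2, 0}; it meets the y-axis at y = 0 (among the integer gridlines).
Matching integer coefficients to the picture gives p.

x^2 - y^2 + 2*x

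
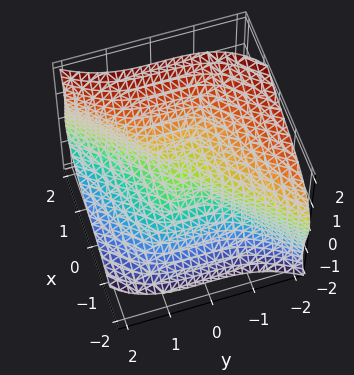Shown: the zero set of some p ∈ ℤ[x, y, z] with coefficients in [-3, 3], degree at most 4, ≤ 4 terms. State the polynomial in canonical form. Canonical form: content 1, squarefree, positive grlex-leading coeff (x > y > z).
x^3 + 2*x*z^2 - y^3 - 2*z^3

The degree is 3 — a generic line meets the surface in up to 3 points.
From the visible intercepts: one x-axis crossing is at x = 0; it meets the z-axis at z = 0 (among the integer gridlines); it meets the y-axis at y = 0 (among the integer gridlines).
Fitting integer coefficients to these (and the overall shape) gives p.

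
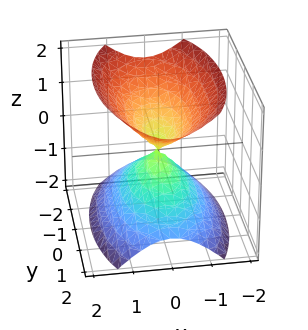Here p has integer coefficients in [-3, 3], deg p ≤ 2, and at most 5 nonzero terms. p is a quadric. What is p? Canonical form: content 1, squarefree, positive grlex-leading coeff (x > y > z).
3*x^2 + y^2 - 2*z^2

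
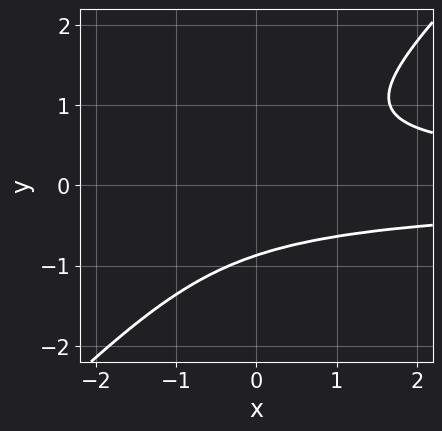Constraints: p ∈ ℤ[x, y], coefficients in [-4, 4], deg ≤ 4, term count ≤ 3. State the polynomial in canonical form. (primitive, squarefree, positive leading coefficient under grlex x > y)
First, deg p = 3. The shape is more complex than any degree-2 curve.
Then, against the integer gridlines: the curve avoids every integer x-axis point in the box.
Finally, the integer polynomial consistent with all of this is the stated p.

3*x*y^2 - 3*y^3 - 2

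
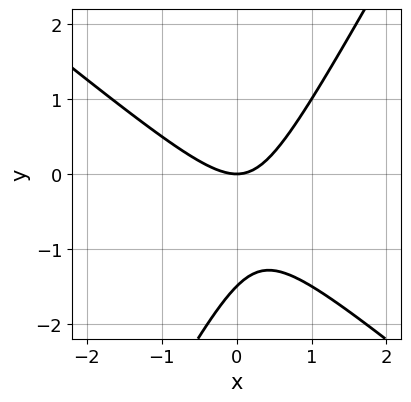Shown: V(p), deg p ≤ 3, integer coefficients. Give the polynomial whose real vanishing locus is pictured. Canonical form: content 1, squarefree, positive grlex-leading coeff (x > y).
deg p = 2. No degree-1 curve has this shape.
From the axis intercepts and sections: it meets the x-axis at x = 0 (among the integer gridlines); it meets the y-axis at y = 0 (among the integer gridlines).
Assembling these constraints gives the stated polynomial.

3*x^2 + 2*x*y - 2*y^2 - 3*y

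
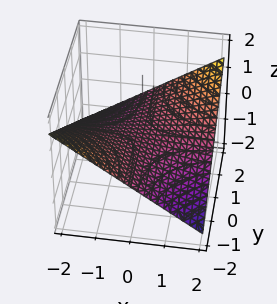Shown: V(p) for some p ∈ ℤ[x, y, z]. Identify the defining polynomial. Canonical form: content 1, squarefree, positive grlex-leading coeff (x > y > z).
(a) The degree is 2 — a hyperbolic paraboloid; a quadric.
(b) Reading off the gridlines: the visible y-axis segment lies entirely on the surface; it crosses the z-axis at the gridline z = 0; every point of the x-axis in the box is on the surface.
(c) Matching integer coefficients to the picture gives p.

x*y - 3*z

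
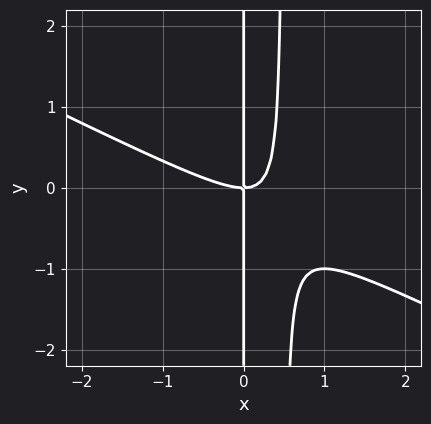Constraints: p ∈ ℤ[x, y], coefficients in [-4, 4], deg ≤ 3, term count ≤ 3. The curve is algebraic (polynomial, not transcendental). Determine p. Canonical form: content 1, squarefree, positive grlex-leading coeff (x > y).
x^3 + 2*x^2*y - x*y

(a) Degree: no degree-2 curve has this shape, so deg p = 3.
(b) Observable constraints: the visible y-axis segment lies entirely on the curve; one x-axis crossing is at x = 0.
(c) These observations pin down the coefficients.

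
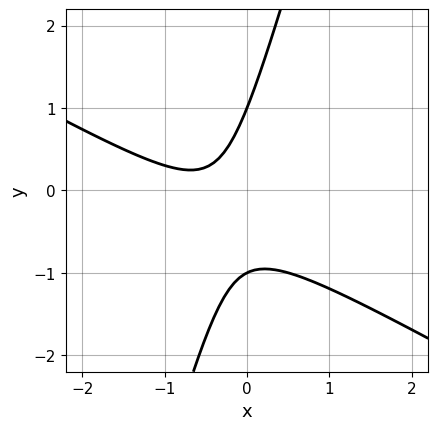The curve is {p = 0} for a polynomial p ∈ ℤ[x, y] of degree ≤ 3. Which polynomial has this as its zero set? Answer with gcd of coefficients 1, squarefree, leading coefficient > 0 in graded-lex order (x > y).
2*x^2 + 3*x*y - y^2 + 2*x + 1

First, the degree is 2 — the shape is more complex than any degree-1 curve.
Next, observable constraints: the y-axis gridline crossings are at y ∈ {-1, 1}; it misses every integer gridline on the x-axis.
Finally, putting this together gives p.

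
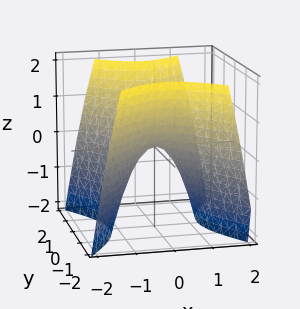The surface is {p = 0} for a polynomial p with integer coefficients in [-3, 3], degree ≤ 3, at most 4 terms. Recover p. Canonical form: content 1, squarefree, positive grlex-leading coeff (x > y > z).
3*x^2 - 2*y^2 + 2*z

The degree is 2 — a hyperbolic paraboloid; a quadric.
Symmetries: mirror symmetry y ↦ −y ⇒ only even powers of y; it's symmetric under x → −x, forcing even powers of x.
Against the integer gridlines: it meets the z-axis at z = 0 (among the integer gridlines); one x-axis crossing is at x = 0; one y-axis crossing is at y = 0.
These observations pin down the coefficients.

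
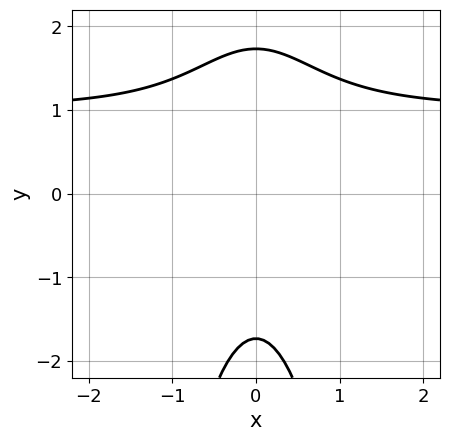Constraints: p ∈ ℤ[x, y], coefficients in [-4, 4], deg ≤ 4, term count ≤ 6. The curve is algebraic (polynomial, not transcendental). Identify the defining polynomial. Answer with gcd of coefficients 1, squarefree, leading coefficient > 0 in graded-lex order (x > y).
(a) deg p = 3. A generic line meets the curve in up to 3 points.
(b) Symmetries: it's symmetric under x → −x, forcing even powers of x.
(c) Observable constraints: no x-intercept at any integer in the box.
(d) Fitting integer coefficients to these (and the overall shape) gives p.

3*x^2*y - 3*x^2 + y^2 - 3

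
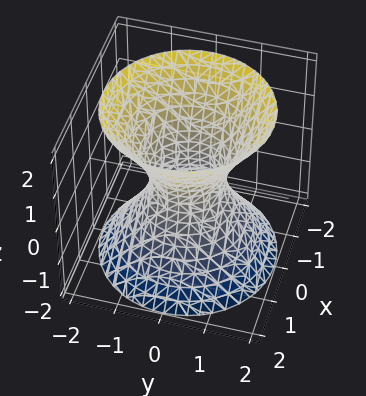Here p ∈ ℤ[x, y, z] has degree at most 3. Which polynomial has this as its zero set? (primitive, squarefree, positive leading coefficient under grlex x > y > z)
First, degree: an hourglass — one-sheet hyperboloid; a quadric, so deg p = 2.
Then, symmetries: it's symmetric under z → −z, forcing even powers of z; every cross-section ⟂ z is a circle, so x, y appear only via x² + y².
Then, from the visible intercepts: a circular section at z = 2 has radius between 1 and 2; no z-intercept at any integer in the box.
Finally, the integer polynomial consistent with all of this is the stated p.

3*x^2 + 3*y^2 - 2*z^2 - 2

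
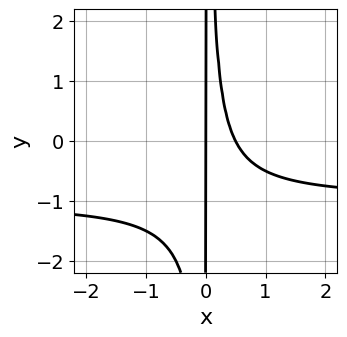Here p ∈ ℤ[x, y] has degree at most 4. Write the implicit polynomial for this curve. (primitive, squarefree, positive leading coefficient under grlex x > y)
2*x^2*y + 2*x^2 - x

First, the degree is 3 — no degree-2 curve has this shape.
Next, from the visible intercepts: the visible y-axis segment lies entirely on the curve; one x-axis crossing is at x = 0.
Finally, assembling these constraints gives the stated polynomial.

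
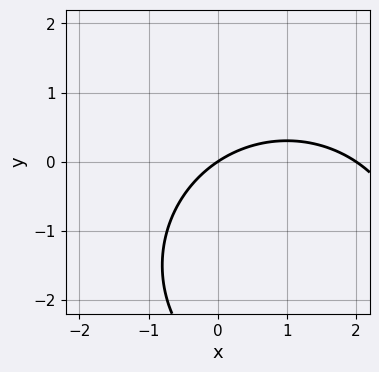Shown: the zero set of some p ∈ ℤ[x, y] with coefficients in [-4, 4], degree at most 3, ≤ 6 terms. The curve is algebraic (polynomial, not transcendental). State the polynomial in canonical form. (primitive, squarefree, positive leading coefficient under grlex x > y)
x^2 + y^2 - 2*x + 3*y

First, deg p = 2. A generic line meets the curve in up to 2 points.
Next, from the axis intercepts and sections: the x-axis gridline crossings are at x ∈ {0, 2}; it meets the y-axis at y = 0 (among the integer gridlines).
Finally, the integer polynomial consistent with all of this is the stated p.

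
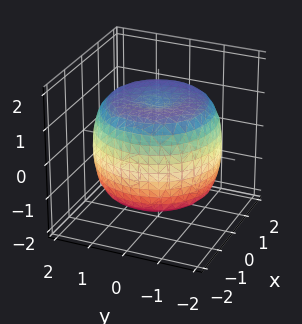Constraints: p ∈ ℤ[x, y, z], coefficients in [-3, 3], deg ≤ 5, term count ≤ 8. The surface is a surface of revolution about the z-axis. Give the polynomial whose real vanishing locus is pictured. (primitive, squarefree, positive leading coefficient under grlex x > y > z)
x^4 + 2*x^2*y^2 + y^4 - 2*x^2 - 2*y^2 + 2*z^2 - 3

Degree: the shape is more complex than any degree-3 surface, so deg p = 4.
By symmetry, the surface is invariant under rotation about z: p = q(x² + y², z).
From the axis intercepts and sections: a circular section at z = 1 has radius between 1 and 2.
Solving for integer coefficients yields p as stated.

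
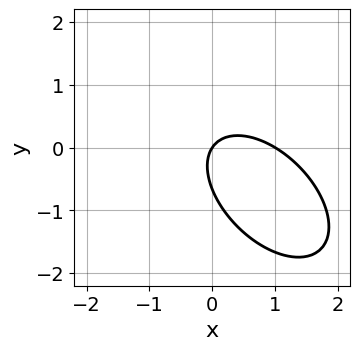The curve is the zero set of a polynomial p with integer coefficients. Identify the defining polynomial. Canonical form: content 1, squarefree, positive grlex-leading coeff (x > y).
First, degree: a generic line meets the curve in up to 2 points, so deg p = 2.
Then, from the axis intercepts and sections: it crosses the y-axis at the gridline y = 0; the x-axis gridline crossings are at x ∈ {0, 1}.
Finally, these observations pin down the coefficients.

3*x^2 + 3*x*y + 3*y^2 - 3*x + 2*y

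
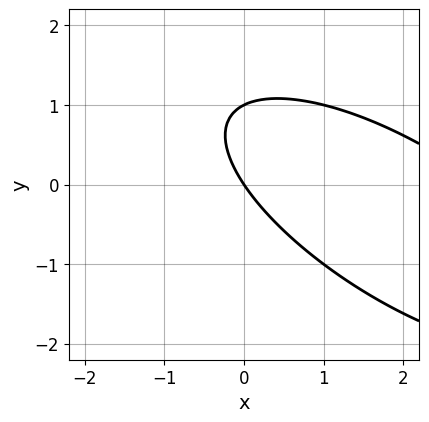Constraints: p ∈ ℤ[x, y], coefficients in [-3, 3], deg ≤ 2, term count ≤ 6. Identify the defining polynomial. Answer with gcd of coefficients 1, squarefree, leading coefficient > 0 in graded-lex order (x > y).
1. The degree is 2 — no degree-1 curve has this shape.
2. Observable constraints: it crosses the x-axis at the gridline x = 0; the y-axis gridline crossings are at y ∈ {0, 1}.
3. Putting this together gives p.

x^2 + 2*x*y + 2*y^2 - 3*x - 2*y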